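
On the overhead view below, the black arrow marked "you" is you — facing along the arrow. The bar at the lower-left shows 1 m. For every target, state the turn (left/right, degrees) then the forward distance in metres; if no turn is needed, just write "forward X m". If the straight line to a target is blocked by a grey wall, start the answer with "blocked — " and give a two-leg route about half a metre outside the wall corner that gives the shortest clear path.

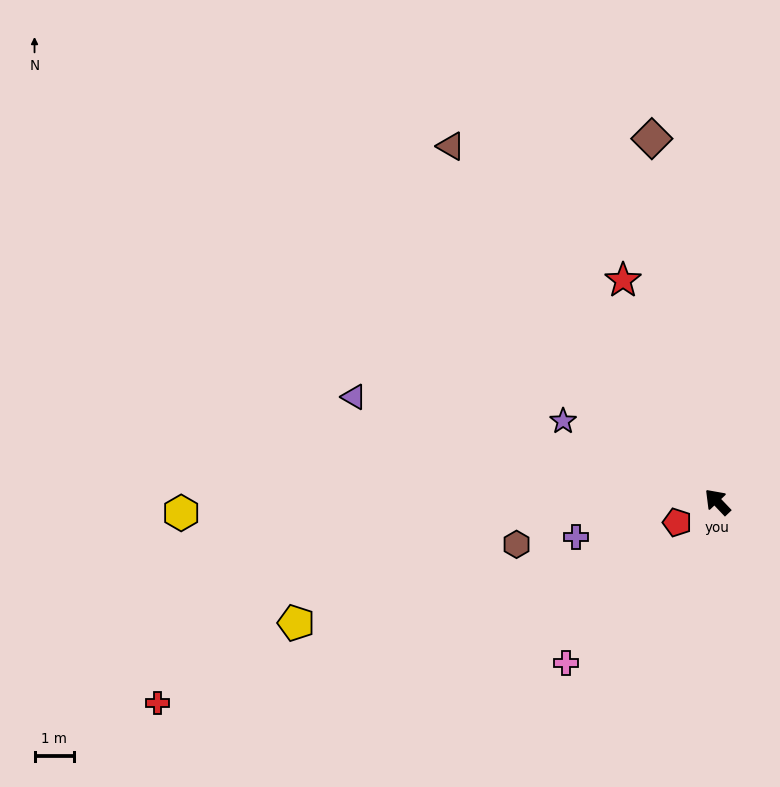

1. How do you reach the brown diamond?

turn right 33°, forward 9.3 m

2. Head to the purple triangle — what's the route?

turn left 30°, forward 9.6 m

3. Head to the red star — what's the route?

turn right 20°, forward 6.1 m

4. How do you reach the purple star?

turn left 19°, forward 4.4 m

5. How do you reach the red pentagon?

turn left 74°, forward 1.1 m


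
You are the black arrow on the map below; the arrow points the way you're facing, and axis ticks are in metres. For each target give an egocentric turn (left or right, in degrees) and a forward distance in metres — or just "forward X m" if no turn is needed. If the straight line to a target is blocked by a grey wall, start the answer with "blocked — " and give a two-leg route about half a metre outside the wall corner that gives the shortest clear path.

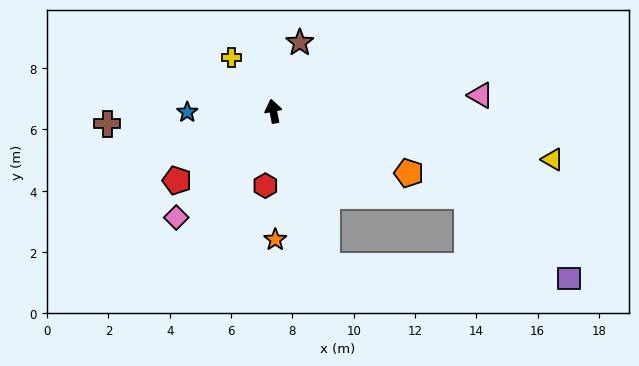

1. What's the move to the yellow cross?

turn left 27°, forward 2.2 m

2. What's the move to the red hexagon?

turn left 163°, forward 2.4 m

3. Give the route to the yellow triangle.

turn right 111°, forward 9.2 m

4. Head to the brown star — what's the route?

turn right 32°, forward 2.4 m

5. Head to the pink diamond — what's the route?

turn left 127°, forward 4.7 m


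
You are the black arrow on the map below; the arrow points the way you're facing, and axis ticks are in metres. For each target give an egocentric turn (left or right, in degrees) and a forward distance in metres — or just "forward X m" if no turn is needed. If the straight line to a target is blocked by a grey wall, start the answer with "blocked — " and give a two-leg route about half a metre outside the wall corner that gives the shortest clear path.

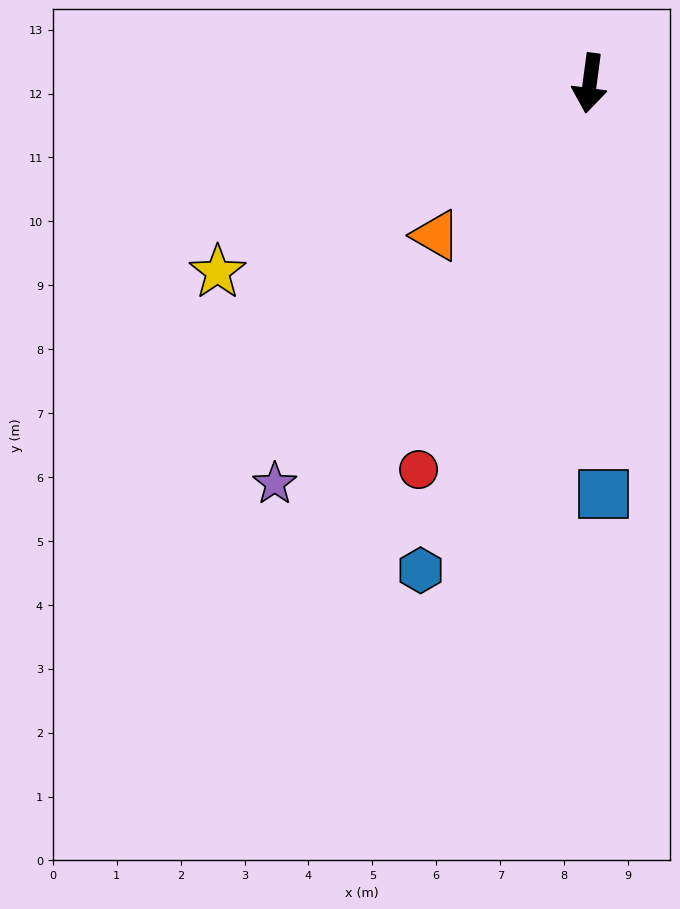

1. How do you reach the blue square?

turn left 9°, forward 6.4 m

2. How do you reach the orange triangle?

turn right 38°, forward 3.4 m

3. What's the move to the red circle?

turn right 16°, forward 6.6 m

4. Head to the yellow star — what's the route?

turn right 56°, forward 6.5 m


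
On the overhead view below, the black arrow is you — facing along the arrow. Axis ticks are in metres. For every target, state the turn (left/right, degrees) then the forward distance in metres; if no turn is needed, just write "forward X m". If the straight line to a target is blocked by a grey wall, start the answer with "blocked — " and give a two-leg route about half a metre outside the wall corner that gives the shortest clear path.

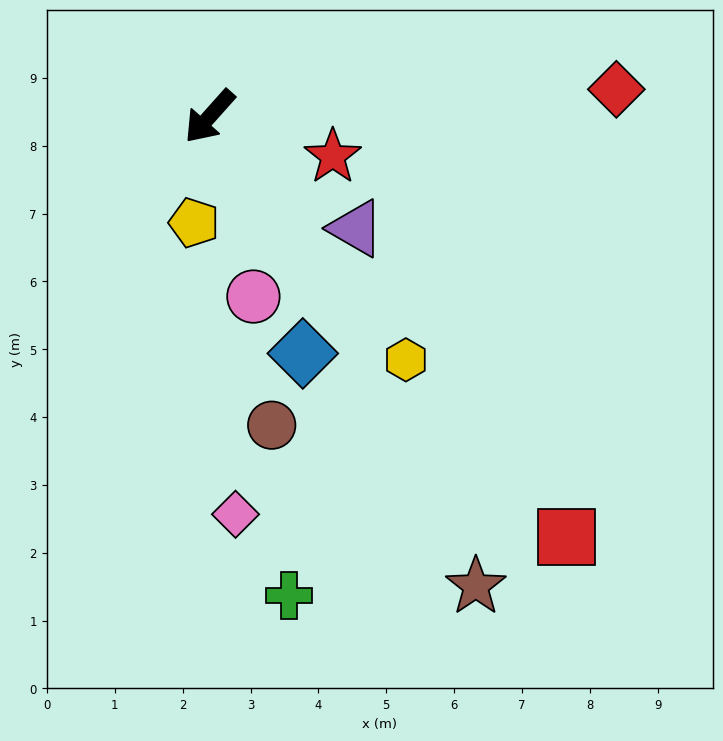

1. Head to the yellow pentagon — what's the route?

turn left 33°, forward 1.6 m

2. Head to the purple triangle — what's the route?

turn left 94°, forward 2.7 m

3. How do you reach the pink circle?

turn left 55°, forward 2.7 m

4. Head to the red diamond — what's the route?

turn left 136°, forward 6.0 m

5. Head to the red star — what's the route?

turn left 114°, forward 1.9 m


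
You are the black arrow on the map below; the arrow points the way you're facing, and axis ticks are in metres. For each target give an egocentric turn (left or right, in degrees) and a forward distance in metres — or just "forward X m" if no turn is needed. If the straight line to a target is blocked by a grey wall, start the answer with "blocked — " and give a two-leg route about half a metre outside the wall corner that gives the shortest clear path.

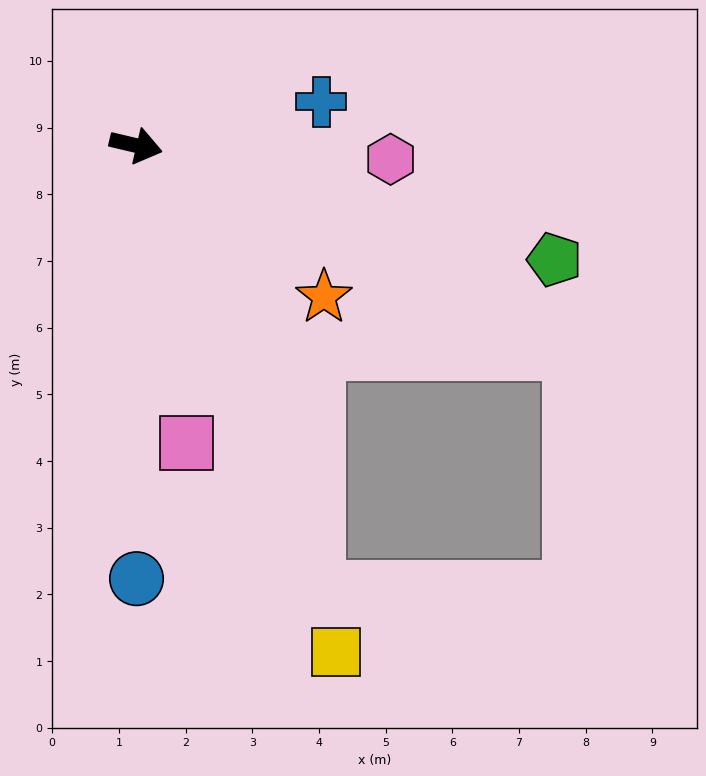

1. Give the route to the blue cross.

turn left 27°, forward 2.9 m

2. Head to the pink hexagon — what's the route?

turn left 10°, forward 3.8 m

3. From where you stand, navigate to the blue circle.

turn right 77°, forward 6.5 m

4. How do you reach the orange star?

turn right 26°, forward 3.6 m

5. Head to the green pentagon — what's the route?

forward 6.5 m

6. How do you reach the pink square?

turn right 67°, forward 4.5 m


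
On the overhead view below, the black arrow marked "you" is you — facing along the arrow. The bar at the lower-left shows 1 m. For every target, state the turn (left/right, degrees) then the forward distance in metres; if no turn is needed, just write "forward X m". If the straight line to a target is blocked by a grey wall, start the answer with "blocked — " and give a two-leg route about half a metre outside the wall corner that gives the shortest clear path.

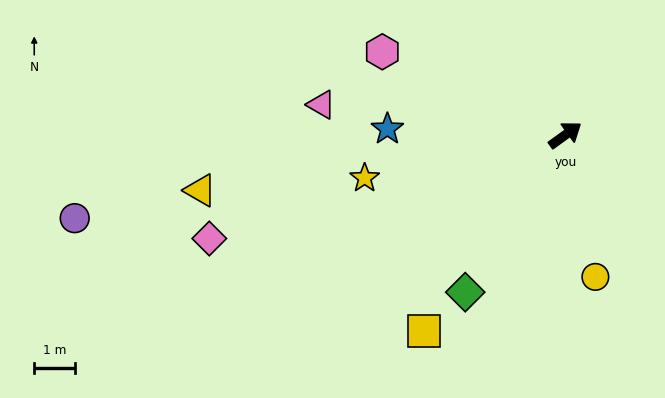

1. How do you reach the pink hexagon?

turn left 120°, forward 4.9 m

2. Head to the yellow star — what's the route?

turn left 156°, forward 5.0 m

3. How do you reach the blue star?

turn left 142°, forward 4.4 m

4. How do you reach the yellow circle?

turn right 114°, forward 3.6 m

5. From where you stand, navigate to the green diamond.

turn right 158°, forward 4.6 m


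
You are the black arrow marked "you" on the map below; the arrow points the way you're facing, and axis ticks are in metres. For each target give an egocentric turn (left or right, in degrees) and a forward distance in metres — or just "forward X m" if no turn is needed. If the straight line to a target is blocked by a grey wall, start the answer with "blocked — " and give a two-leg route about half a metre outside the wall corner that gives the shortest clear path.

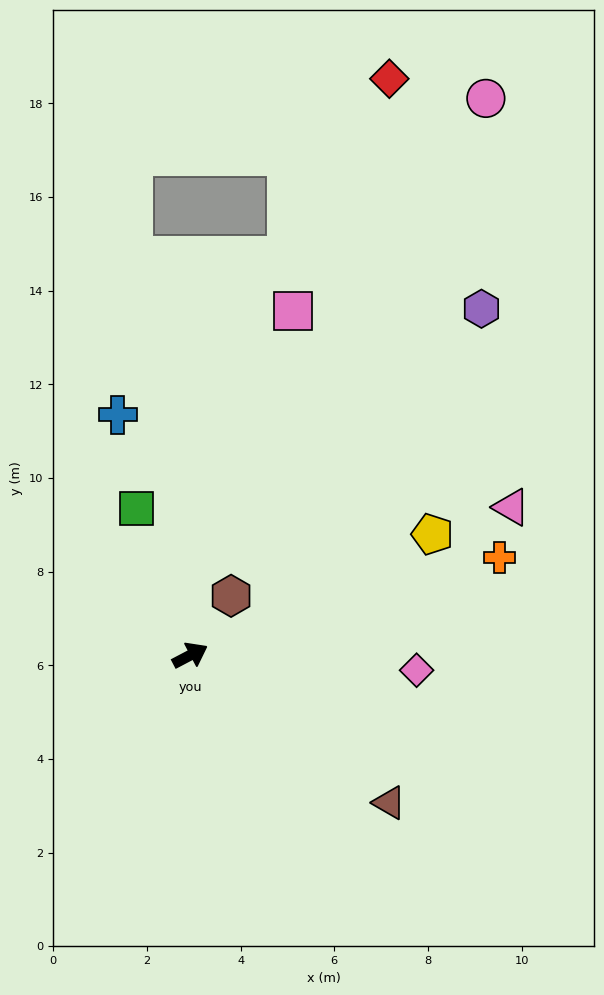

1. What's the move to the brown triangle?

turn right 64°, forward 5.3 m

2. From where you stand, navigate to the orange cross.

turn right 10°, forward 6.9 m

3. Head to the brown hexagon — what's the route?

turn left 28°, forward 1.5 m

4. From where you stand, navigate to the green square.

turn left 82°, forward 3.3 m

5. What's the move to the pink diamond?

turn right 31°, forward 4.8 m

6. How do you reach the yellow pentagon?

forward 5.8 m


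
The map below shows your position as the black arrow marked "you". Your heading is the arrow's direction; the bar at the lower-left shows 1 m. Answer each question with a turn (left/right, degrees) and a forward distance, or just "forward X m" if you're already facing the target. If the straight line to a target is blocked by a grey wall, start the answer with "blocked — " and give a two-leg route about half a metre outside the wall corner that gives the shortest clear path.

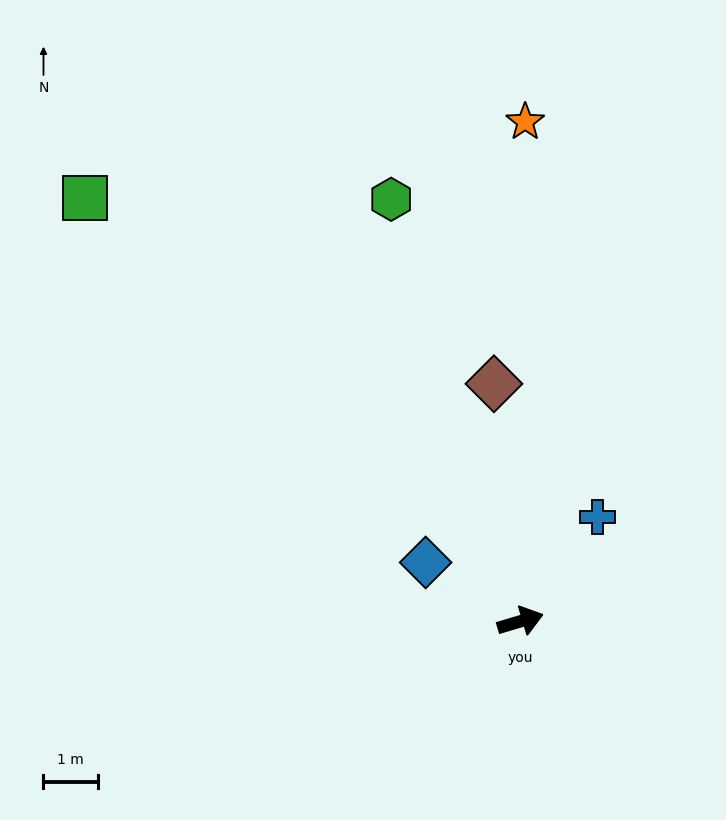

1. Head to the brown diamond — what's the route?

turn left 80°, forward 4.4 m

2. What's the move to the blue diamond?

turn left 132°, forward 2.1 m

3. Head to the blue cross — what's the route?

turn left 37°, forward 2.4 m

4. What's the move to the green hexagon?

turn left 90°, forward 8.2 m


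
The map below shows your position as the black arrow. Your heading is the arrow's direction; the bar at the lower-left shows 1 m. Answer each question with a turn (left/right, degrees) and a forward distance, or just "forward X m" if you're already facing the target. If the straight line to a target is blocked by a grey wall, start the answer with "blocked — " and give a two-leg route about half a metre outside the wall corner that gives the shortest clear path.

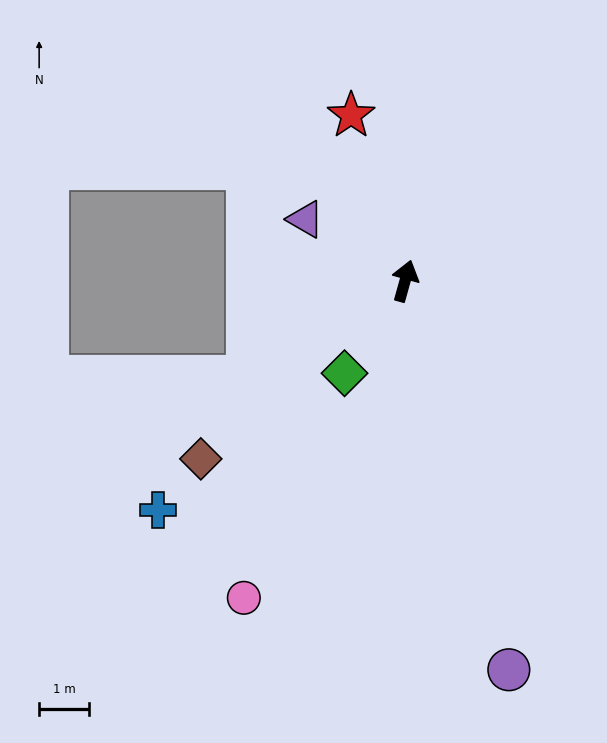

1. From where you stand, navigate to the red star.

turn left 34°, forward 3.5 m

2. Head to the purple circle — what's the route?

turn right 149°, forward 8.1 m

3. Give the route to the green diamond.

turn left 162°, forward 2.2 m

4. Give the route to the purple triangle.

turn left 74°, forward 2.4 m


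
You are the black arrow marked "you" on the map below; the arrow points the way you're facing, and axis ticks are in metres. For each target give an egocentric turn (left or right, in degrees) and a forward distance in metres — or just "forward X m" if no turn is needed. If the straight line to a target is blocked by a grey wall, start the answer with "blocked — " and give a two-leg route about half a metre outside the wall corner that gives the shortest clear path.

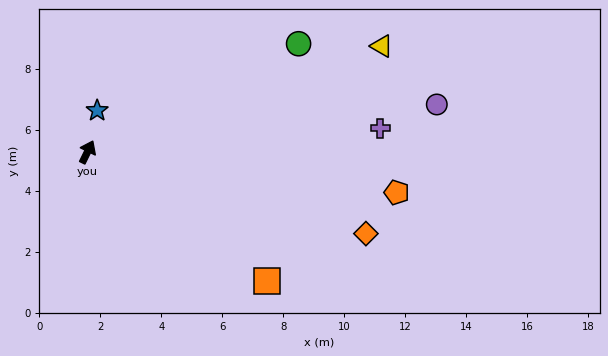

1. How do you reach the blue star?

turn left 13°, forward 1.4 m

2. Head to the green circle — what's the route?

turn right 37°, forward 7.8 m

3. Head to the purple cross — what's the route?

turn right 59°, forward 9.6 m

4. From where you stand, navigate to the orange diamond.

turn right 80°, forward 9.5 m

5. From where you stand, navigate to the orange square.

turn right 100°, forward 7.2 m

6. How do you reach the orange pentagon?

turn right 71°, forward 10.2 m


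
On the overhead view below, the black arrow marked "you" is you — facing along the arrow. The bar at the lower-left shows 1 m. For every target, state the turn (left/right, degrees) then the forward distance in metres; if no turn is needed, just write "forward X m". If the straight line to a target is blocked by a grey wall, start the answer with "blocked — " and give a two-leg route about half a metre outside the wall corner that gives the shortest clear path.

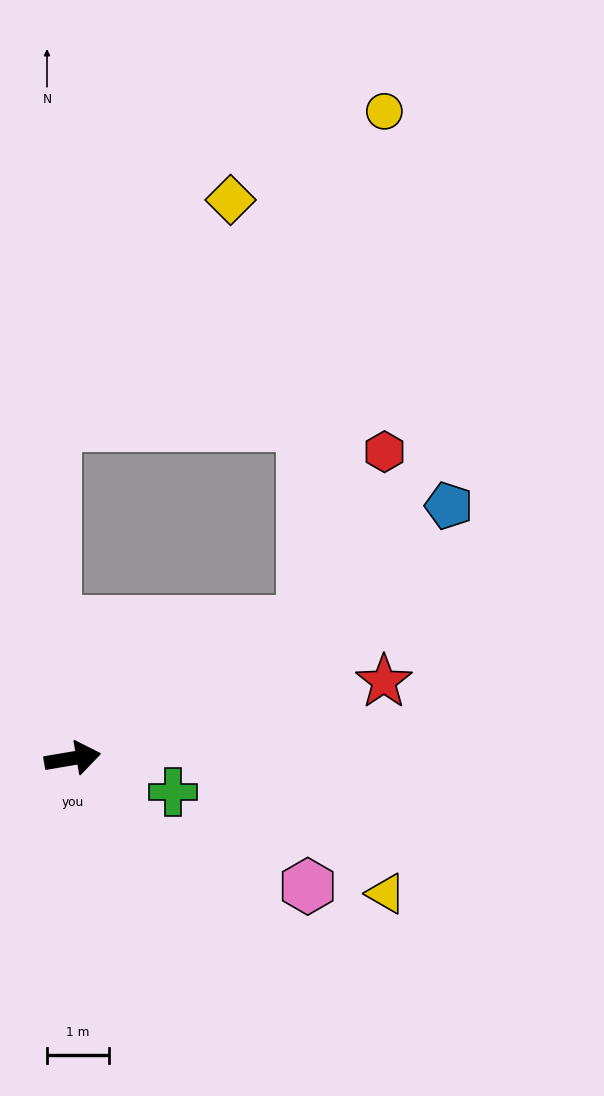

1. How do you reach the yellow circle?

blocked — turn left 21°, forward 4.3 m, then turn left 50°, forward 8.3 m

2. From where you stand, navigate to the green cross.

turn right 28°, forward 1.7 m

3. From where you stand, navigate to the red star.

turn left 4°, forward 5.2 m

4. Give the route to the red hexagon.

blocked — turn left 21°, forward 4.3 m, then turn left 34°, forward 3.0 m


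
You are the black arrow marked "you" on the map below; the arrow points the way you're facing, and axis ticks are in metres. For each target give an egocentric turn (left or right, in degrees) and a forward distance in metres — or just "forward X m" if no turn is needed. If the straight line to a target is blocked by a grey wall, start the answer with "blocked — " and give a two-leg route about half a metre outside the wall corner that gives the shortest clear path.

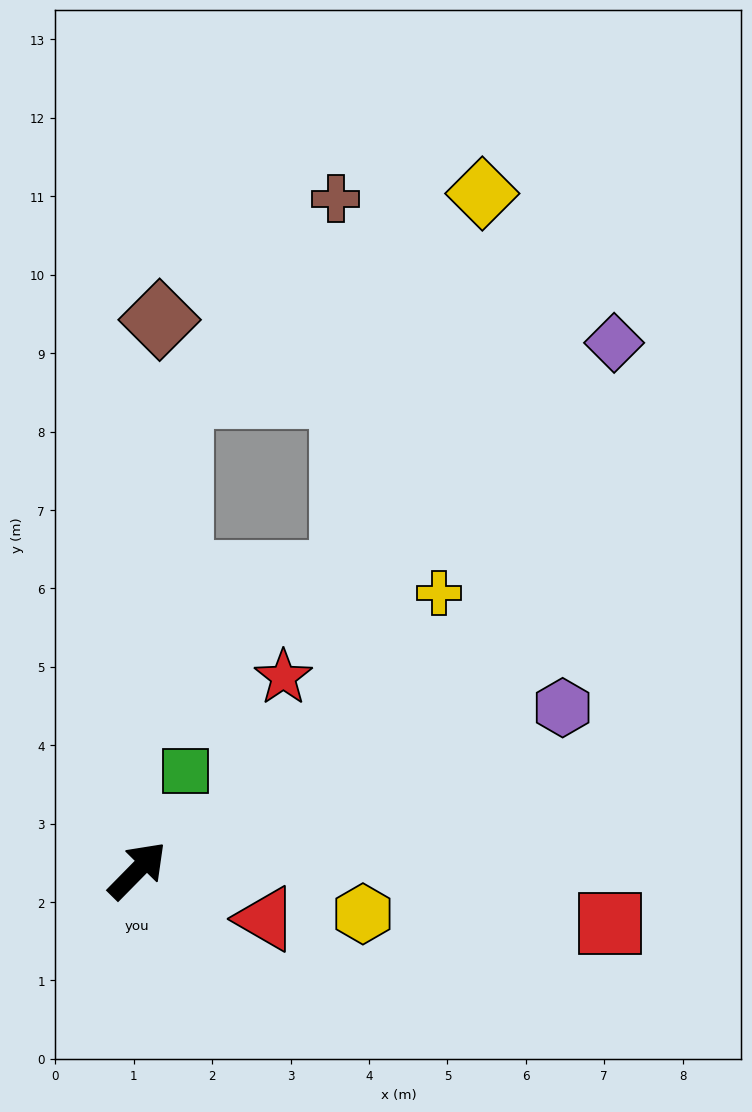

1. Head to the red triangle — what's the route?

turn right 66°, forward 1.7 m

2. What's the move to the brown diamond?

turn left 42°, forward 7.0 m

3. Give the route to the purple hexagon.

turn right 25°, forward 5.8 m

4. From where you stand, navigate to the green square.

turn left 19°, forward 1.4 m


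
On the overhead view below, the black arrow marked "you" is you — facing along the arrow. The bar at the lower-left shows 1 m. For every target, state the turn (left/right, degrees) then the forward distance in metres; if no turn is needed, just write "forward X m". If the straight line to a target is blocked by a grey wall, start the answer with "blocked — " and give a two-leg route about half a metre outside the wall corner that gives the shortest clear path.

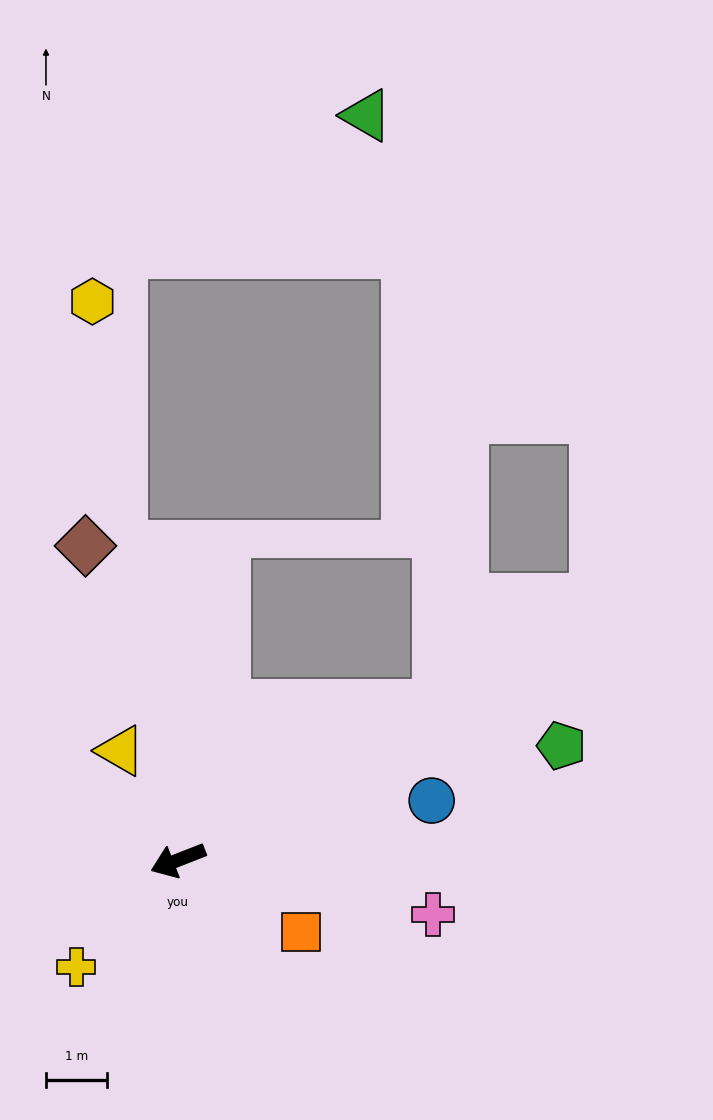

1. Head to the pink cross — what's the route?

turn left 147°, forward 4.3 m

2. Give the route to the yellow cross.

turn left 25°, forward 2.4 m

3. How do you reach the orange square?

turn left 128°, forward 2.4 m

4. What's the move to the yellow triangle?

turn right 84°, forward 2.0 m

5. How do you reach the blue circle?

turn left 172°, forward 4.3 m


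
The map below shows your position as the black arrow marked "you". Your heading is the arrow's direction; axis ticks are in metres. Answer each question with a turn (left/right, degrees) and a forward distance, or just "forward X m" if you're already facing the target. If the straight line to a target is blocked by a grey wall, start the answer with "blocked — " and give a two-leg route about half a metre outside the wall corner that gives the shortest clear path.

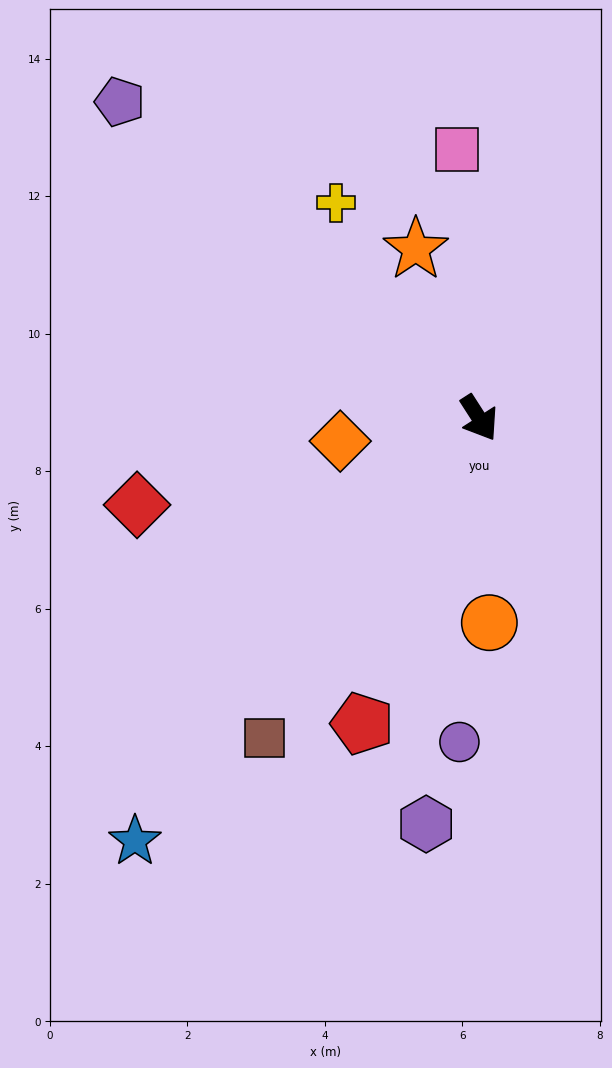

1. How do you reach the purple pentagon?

turn right 164°, forward 7.0 m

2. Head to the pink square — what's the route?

turn left 152°, forward 3.9 m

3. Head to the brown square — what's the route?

turn right 67°, forward 5.6 m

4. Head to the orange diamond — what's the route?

turn right 113°, forward 2.0 m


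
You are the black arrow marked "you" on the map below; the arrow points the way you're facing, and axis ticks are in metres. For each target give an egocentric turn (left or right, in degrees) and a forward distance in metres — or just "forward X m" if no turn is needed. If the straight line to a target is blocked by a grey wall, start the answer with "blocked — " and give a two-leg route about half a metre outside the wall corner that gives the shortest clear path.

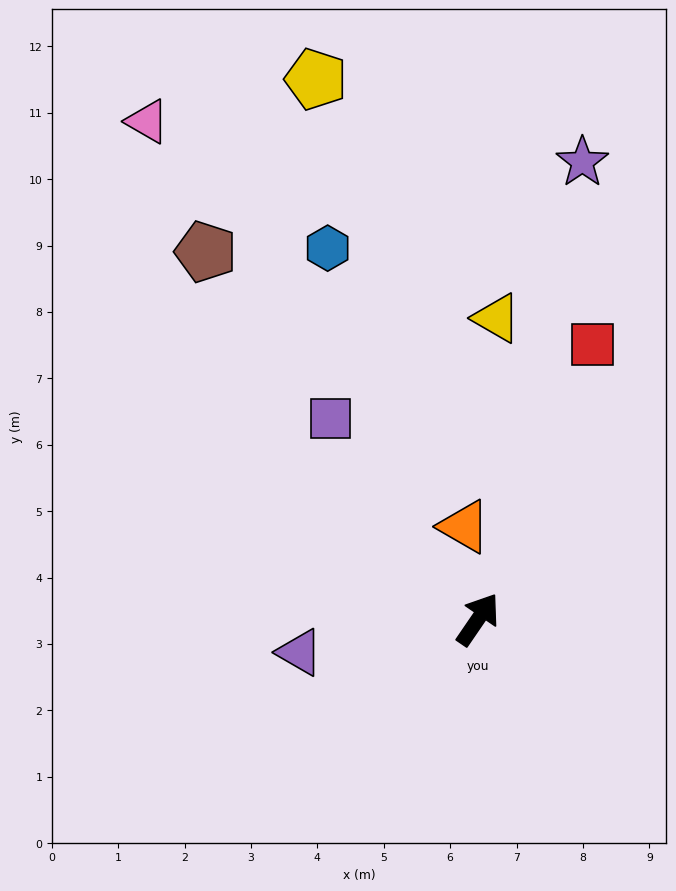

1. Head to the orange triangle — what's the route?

turn left 43°, forward 1.4 m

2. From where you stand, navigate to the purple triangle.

turn left 135°, forward 2.7 m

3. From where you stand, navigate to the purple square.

turn left 71°, forward 3.7 m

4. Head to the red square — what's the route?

turn left 12°, forward 4.5 m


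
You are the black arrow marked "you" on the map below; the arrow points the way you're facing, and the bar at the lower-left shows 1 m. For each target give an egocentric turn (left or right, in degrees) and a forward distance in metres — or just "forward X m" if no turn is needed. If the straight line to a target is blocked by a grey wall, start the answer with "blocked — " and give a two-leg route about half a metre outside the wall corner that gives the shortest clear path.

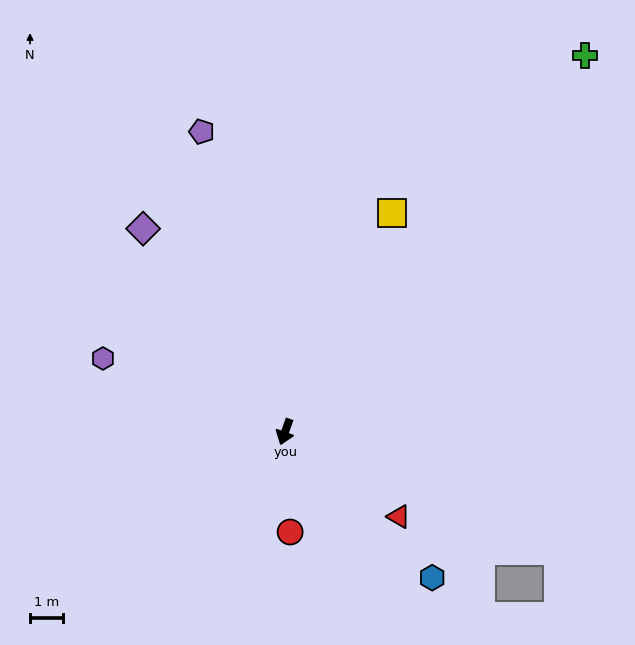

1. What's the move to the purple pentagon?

turn right 145°, forward 9.5 m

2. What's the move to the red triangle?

turn left 73°, forward 4.3 m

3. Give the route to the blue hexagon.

turn left 65°, forward 6.3 m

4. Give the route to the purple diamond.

turn right 126°, forward 7.6 m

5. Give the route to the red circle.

turn left 22°, forward 3.1 m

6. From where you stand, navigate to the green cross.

turn left 161°, forward 14.7 m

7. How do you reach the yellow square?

turn left 173°, forward 7.5 m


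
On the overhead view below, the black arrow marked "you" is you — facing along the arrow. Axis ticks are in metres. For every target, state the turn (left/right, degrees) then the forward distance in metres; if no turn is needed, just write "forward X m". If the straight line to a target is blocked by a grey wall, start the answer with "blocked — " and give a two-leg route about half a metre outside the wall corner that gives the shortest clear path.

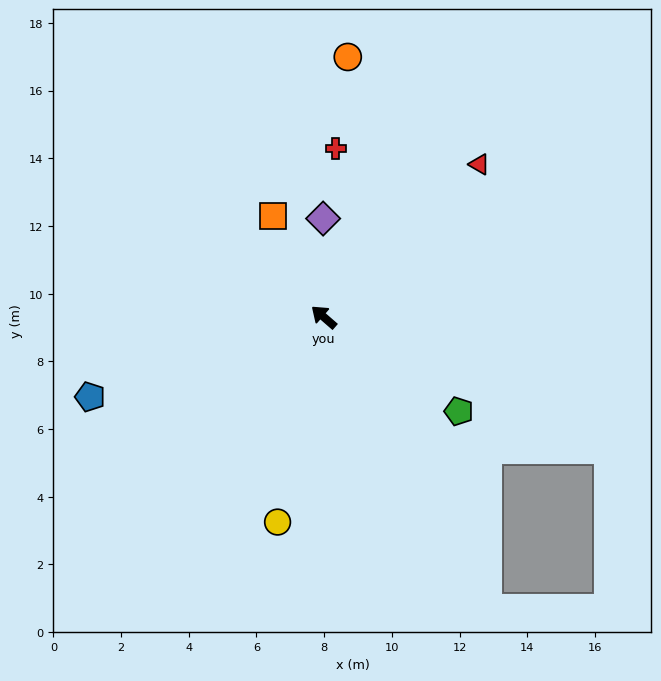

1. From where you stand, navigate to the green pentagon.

turn right 174°, forward 4.9 m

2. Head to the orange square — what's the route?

turn right 22°, forward 3.3 m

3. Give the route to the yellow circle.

turn left 118°, forward 6.2 m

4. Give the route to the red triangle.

turn right 95°, forward 6.4 m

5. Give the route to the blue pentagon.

turn left 60°, forward 7.3 m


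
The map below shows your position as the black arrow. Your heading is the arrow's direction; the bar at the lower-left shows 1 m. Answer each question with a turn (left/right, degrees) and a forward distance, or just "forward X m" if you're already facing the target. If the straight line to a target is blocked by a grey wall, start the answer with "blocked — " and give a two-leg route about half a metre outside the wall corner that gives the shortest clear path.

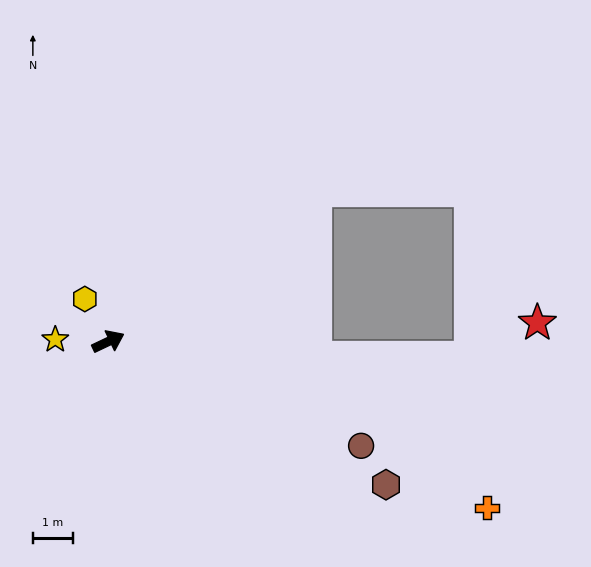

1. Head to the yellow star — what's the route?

turn left 152°, forward 1.3 m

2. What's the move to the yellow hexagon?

turn left 93°, forward 1.2 m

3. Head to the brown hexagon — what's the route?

turn right 53°, forward 7.8 m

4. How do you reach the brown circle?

turn right 48°, forward 6.8 m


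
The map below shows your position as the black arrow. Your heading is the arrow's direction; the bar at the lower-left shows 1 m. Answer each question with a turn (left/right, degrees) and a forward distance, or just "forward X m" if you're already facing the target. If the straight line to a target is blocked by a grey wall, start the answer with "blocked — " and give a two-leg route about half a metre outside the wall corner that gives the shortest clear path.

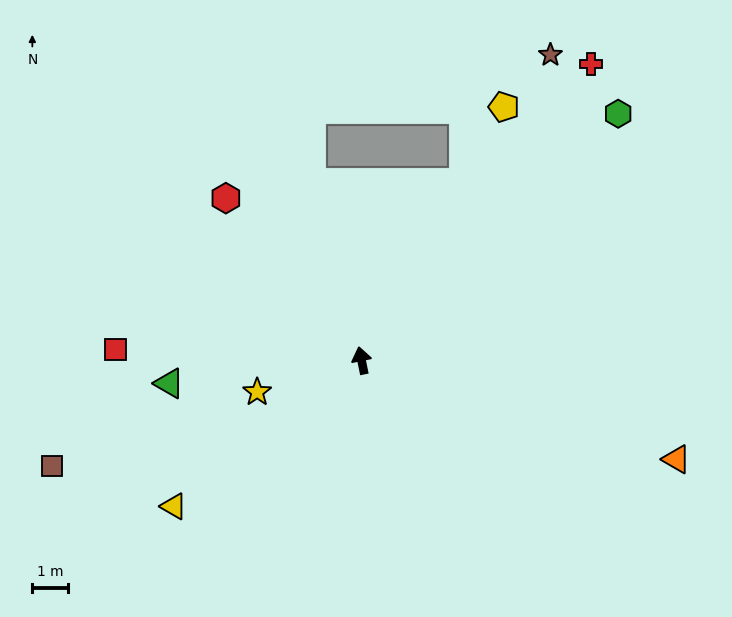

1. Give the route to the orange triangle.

turn right 119°, forward 9.3 m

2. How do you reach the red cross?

turn right 49°, forward 10.5 m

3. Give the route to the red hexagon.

turn left 28°, forward 5.9 m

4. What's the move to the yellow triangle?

turn left 116°, forward 6.7 m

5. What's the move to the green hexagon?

turn right 58°, forward 10.0 m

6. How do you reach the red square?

turn left 76°, forward 6.9 m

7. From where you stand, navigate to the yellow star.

turn left 95°, forward 3.1 m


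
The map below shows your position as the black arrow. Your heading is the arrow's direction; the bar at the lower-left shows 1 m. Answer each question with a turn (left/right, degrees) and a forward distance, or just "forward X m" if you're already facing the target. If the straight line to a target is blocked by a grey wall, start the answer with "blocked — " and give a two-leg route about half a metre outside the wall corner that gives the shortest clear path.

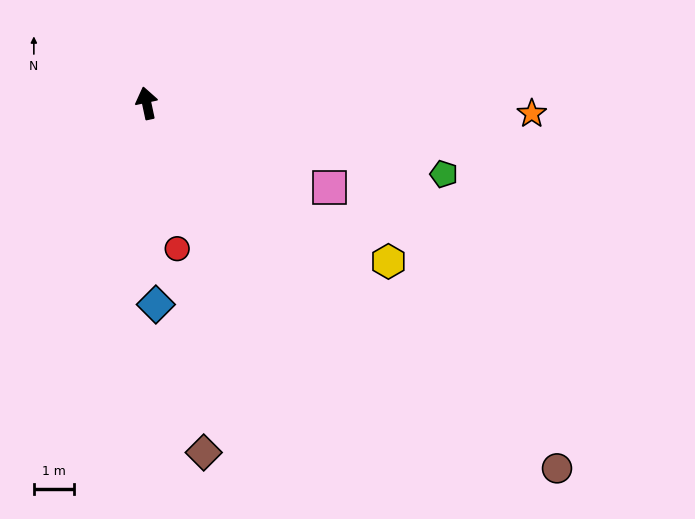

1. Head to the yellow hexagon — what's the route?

turn right 135°, forward 7.2 m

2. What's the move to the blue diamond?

turn left 171°, forward 5.0 m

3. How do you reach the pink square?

turn right 127°, forward 5.0 m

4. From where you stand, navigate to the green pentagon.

turn right 115°, forward 7.6 m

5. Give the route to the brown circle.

turn right 144°, forward 13.7 m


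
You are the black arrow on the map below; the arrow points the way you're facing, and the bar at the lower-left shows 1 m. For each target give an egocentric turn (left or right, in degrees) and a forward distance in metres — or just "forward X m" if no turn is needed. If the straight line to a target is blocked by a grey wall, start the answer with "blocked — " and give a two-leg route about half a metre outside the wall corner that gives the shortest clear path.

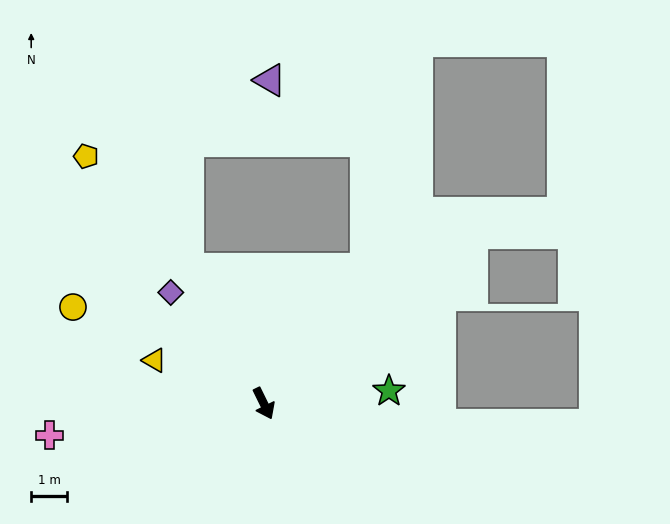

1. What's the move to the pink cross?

turn right 108°, forward 6.0 m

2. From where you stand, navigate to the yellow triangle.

turn right 138°, forward 3.2 m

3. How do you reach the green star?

turn left 70°, forward 3.5 m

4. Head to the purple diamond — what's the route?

turn right 166°, forward 4.0 m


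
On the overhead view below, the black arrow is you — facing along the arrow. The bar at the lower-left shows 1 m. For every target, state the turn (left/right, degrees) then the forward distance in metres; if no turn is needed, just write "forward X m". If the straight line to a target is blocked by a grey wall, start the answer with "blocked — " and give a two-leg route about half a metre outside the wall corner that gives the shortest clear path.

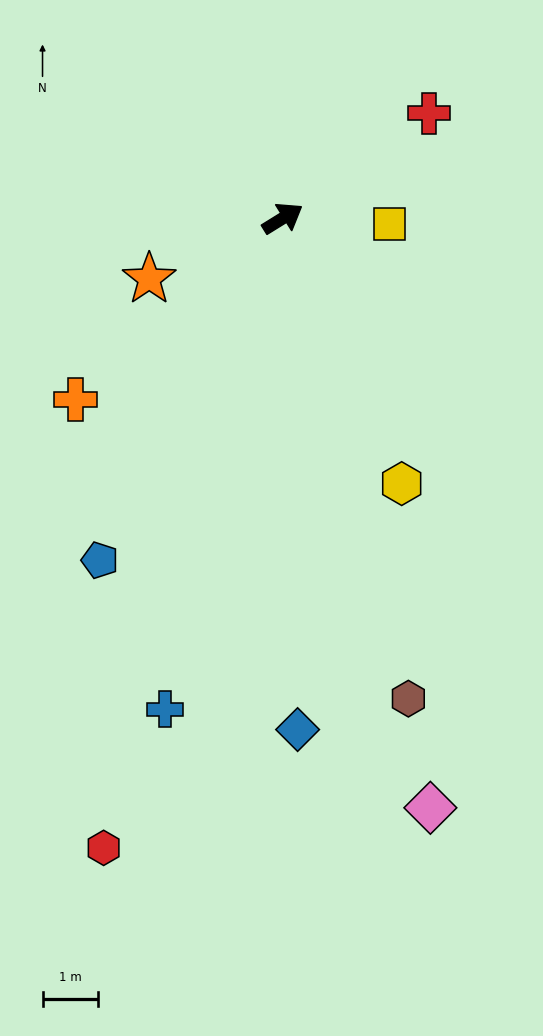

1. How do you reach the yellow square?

turn right 35°, forward 1.9 m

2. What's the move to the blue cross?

turn right 135°, forward 9.1 m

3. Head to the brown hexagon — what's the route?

turn right 107°, forward 9.0 m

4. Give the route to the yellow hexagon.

turn right 98°, forward 5.3 m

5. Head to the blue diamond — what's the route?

turn right 120°, forward 9.3 m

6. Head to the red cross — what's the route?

turn left 4°, forward 3.3 m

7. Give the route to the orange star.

turn left 173°, forward 2.7 m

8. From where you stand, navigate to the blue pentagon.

turn right 150°, forward 7.0 m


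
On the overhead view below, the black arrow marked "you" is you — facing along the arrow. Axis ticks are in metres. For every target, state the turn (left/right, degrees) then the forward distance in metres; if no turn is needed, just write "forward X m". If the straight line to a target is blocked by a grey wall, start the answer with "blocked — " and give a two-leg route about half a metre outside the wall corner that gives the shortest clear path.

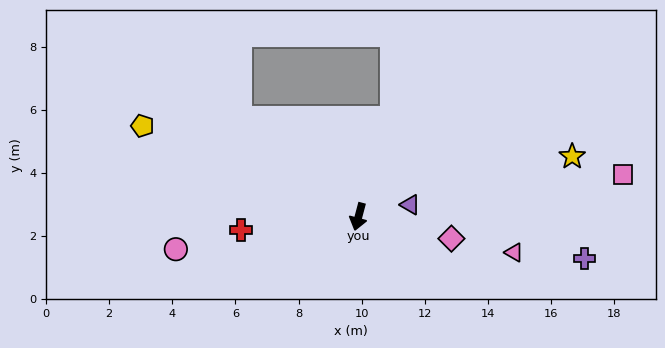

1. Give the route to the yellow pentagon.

turn right 98°, forward 7.4 m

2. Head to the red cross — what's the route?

turn right 69°, forward 3.8 m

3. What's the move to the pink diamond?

turn left 92°, forward 3.0 m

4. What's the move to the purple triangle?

turn left 118°, forward 1.7 m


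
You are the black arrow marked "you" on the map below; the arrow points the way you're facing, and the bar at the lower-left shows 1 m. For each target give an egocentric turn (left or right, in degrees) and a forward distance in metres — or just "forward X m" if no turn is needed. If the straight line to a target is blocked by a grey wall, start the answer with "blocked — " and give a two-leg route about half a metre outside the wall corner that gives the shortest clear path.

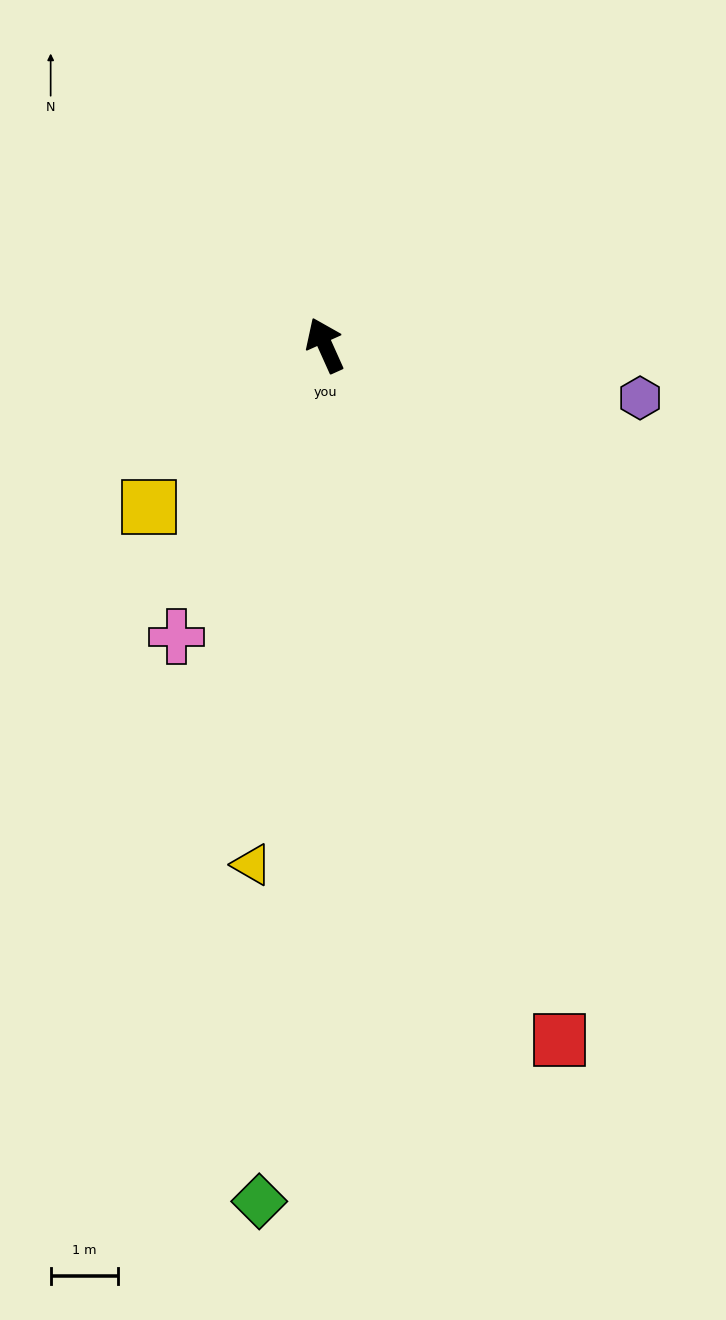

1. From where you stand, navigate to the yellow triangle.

turn left 148°, forward 7.8 m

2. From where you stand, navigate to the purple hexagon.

turn right 124°, forward 4.7 m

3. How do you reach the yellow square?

turn left 108°, forward 3.5 m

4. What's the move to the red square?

turn left 174°, forward 10.9 m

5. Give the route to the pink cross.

turn left 129°, forward 4.9 m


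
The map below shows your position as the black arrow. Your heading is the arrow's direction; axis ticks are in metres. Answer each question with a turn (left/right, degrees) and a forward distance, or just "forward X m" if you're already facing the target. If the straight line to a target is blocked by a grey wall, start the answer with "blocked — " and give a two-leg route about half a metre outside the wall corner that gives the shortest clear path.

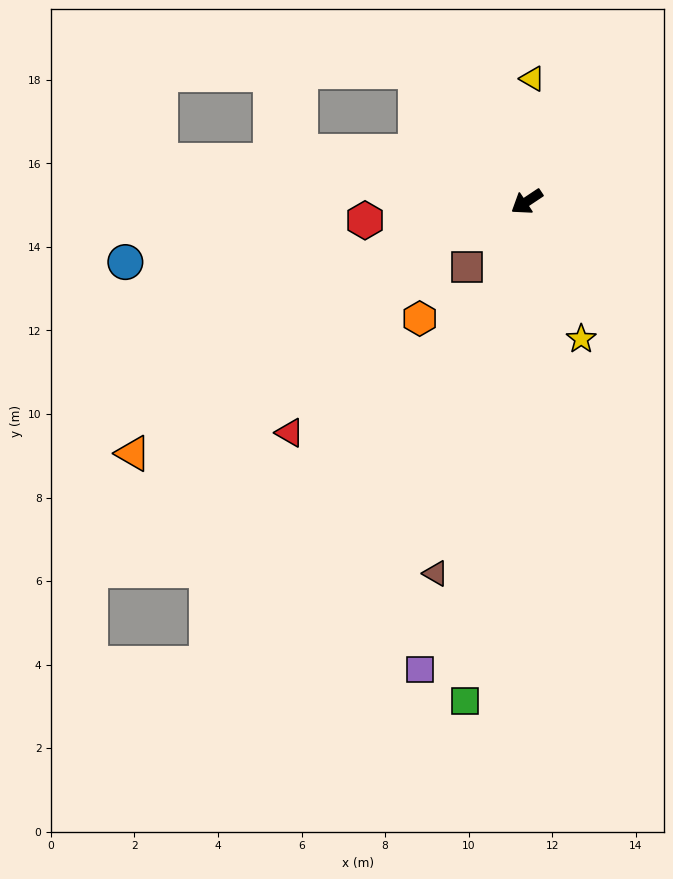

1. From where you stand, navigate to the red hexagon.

turn right 27°, forward 3.9 m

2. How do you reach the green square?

turn left 49°, forward 12.0 m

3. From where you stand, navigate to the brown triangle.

turn left 43°, forward 9.2 m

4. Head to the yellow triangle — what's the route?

turn right 126°, forward 2.9 m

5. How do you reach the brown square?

turn left 14°, forward 2.1 m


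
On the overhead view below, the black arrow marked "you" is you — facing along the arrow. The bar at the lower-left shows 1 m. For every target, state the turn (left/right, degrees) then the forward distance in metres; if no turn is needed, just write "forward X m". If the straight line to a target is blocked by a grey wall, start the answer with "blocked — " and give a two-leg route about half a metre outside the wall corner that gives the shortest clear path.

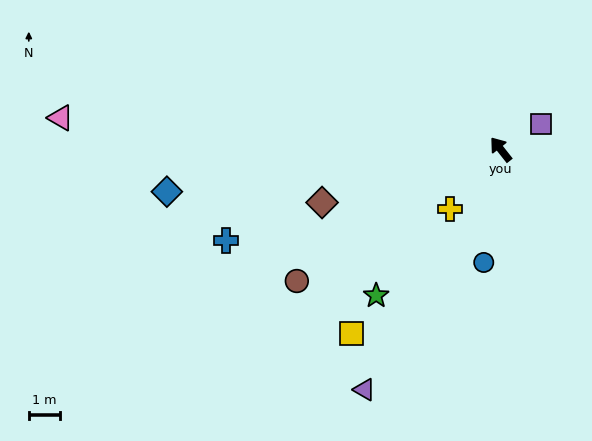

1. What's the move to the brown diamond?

turn left 68°, forward 6.0 m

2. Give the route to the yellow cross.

turn left 102°, forward 2.5 m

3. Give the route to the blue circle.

turn left 133°, forward 3.7 m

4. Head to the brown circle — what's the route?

turn left 85°, forward 7.8 m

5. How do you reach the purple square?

turn right 96°, forward 1.5 m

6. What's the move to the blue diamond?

turn left 59°, forward 10.9 m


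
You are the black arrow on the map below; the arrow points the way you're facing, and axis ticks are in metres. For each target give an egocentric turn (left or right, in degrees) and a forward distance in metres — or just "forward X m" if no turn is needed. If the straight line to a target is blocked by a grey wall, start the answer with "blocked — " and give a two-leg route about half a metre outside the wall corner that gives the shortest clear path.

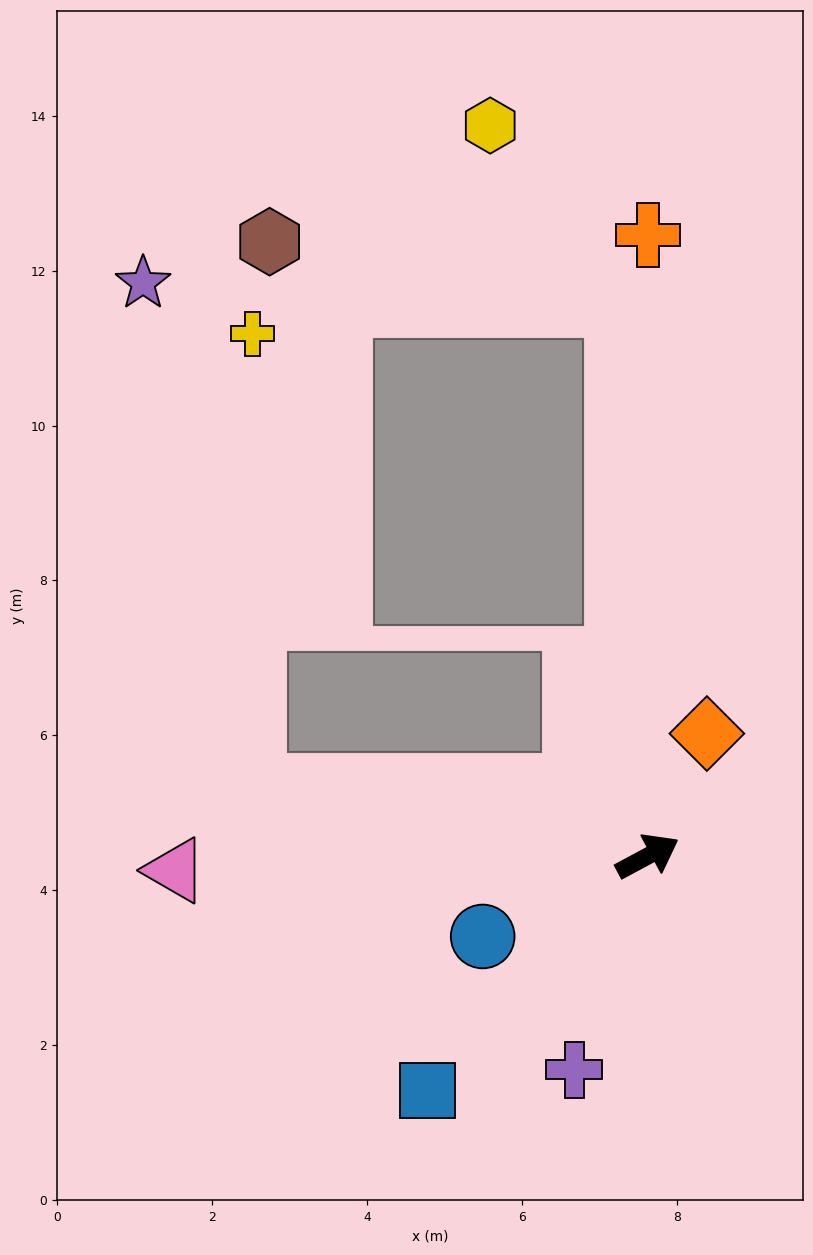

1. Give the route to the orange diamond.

turn left 36°, forward 1.8 m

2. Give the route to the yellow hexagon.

blocked — turn left 65°, forward 7.1 m, then turn left 32°, forward 2.8 m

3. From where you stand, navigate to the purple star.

blocked — turn left 65°, forward 7.1 m, then turn left 84°, forward 6.1 m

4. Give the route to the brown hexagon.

blocked — turn left 65°, forward 7.1 m, then turn left 77°, forward 4.6 m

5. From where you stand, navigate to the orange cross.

turn left 62°, forward 8.0 m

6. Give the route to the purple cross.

turn right 137°, forward 2.9 m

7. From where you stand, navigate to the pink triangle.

turn left 153°, forward 6.1 m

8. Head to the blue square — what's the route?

turn right 161°, forward 4.2 m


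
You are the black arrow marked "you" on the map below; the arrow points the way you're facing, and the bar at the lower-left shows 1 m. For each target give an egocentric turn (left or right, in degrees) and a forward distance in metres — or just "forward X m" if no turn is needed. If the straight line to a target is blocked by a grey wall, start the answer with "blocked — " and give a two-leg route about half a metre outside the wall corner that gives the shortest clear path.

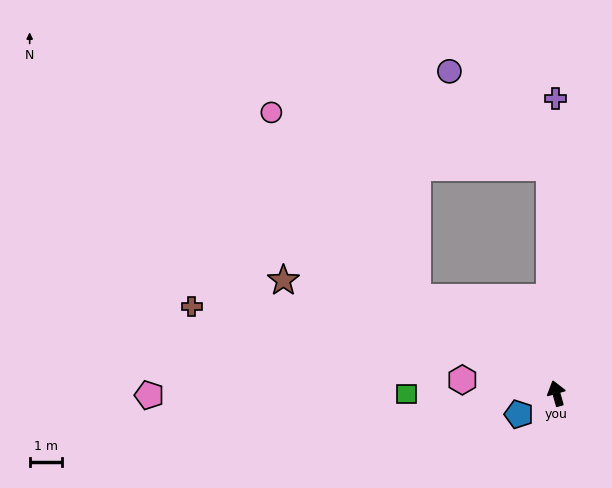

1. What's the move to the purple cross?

turn right 16°, forward 9.0 m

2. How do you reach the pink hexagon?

turn left 66°, forward 2.9 m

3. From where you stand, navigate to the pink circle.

blocked — turn left 40°, forward 5.2 m, then turn right 17°, forward 7.2 m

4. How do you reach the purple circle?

blocked — turn right 14°, forward 6.9 m, then turn left 45°, forward 4.2 m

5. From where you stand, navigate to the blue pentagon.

turn left 103°, forward 1.3 m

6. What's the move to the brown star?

turn left 52°, forward 9.0 m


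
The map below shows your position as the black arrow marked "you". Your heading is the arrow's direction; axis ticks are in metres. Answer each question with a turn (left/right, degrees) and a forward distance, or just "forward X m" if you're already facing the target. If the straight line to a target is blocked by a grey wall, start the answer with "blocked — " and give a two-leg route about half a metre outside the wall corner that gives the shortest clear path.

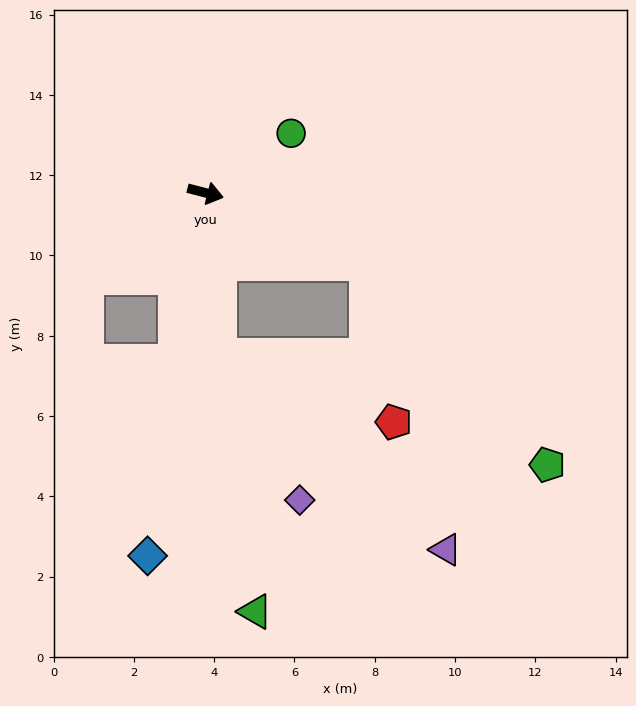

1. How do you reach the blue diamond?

turn right 85°, forward 9.2 m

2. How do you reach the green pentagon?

blocked — turn right 9°, forward 4.4 m, then turn right 24°, forward 6.7 m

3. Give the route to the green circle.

turn left 49°, forward 2.6 m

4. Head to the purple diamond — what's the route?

blocked — turn right 70°, forward 4.1 m, then turn left 23°, forward 4.1 m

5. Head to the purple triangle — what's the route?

blocked — turn right 70°, forward 4.1 m, then turn left 44°, forward 7.4 m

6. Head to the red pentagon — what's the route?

blocked — turn right 9°, forward 4.4 m, then turn right 56°, forward 4.0 m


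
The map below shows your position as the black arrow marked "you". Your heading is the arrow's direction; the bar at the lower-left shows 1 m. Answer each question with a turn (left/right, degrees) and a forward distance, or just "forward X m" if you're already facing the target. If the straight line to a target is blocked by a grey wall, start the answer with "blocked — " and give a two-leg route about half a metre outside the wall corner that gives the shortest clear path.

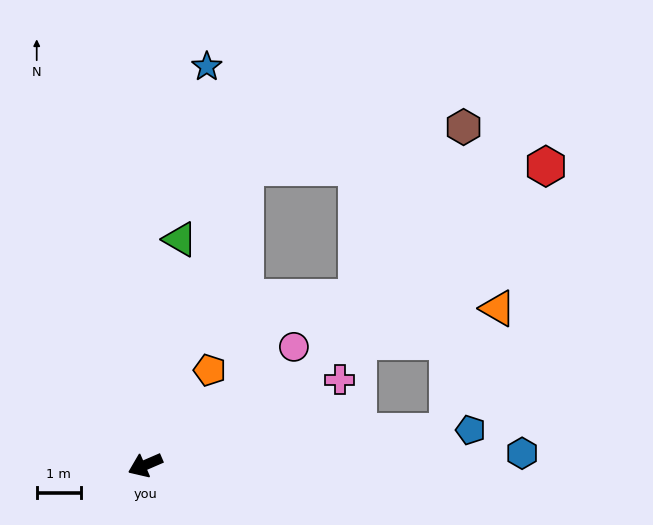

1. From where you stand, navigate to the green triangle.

turn right 122°, forward 5.2 m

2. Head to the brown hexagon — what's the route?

blocked — turn right 132°, forward 7.1 m, then turn right 61°, forward 5.1 m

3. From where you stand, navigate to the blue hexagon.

turn left 158°, forward 8.6 m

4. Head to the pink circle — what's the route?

turn right 165°, forward 4.3 m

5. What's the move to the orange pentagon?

turn right 148°, forward 2.6 m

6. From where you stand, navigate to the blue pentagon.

turn left 163°, forward 7.4 m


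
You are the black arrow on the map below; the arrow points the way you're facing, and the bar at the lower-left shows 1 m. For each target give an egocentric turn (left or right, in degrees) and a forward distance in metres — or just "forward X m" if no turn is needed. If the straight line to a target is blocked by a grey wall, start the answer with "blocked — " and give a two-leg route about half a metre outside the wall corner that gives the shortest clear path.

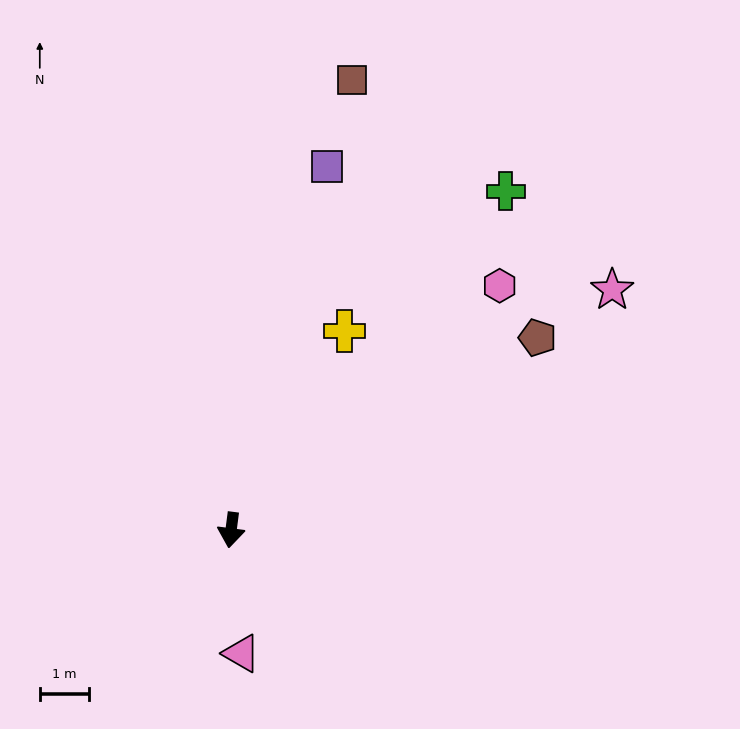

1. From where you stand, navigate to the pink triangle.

turn left 12°, forward 2.5 m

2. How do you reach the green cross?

turn left 148°, forward 8.8 m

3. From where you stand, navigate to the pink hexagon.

turn left 140°, forward 7.4 m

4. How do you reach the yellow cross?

turn left 158°, forward 4.6 m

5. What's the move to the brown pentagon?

turn left 129°, forward 7.3 m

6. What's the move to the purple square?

turn left 173°, forward 7.6 m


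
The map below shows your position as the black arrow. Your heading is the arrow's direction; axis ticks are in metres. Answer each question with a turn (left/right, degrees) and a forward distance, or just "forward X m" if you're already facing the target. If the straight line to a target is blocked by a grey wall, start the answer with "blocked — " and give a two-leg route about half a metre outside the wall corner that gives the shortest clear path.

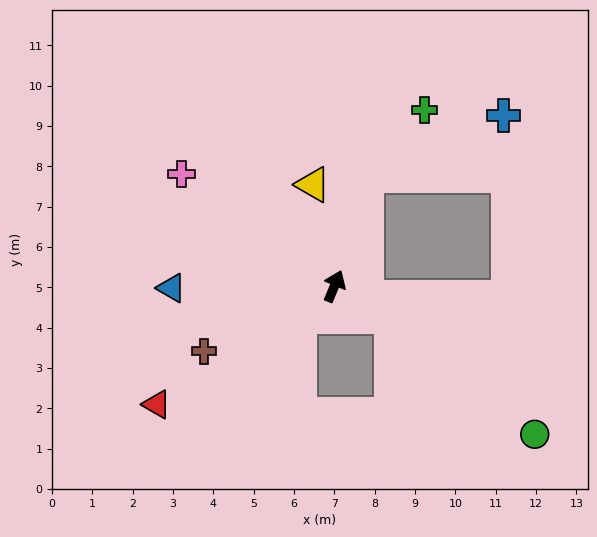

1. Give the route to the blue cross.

blocked — turn left 7°, forward 2.8 m, then turn right 50°, forward 3.7 m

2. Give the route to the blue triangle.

turn left 113°, forward 4.0 m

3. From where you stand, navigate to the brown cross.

turn left 139°, forward 3.6 m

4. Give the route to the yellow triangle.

turn left 35°, forward 2.6 m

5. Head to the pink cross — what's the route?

turn left 77°, forward 4.7 m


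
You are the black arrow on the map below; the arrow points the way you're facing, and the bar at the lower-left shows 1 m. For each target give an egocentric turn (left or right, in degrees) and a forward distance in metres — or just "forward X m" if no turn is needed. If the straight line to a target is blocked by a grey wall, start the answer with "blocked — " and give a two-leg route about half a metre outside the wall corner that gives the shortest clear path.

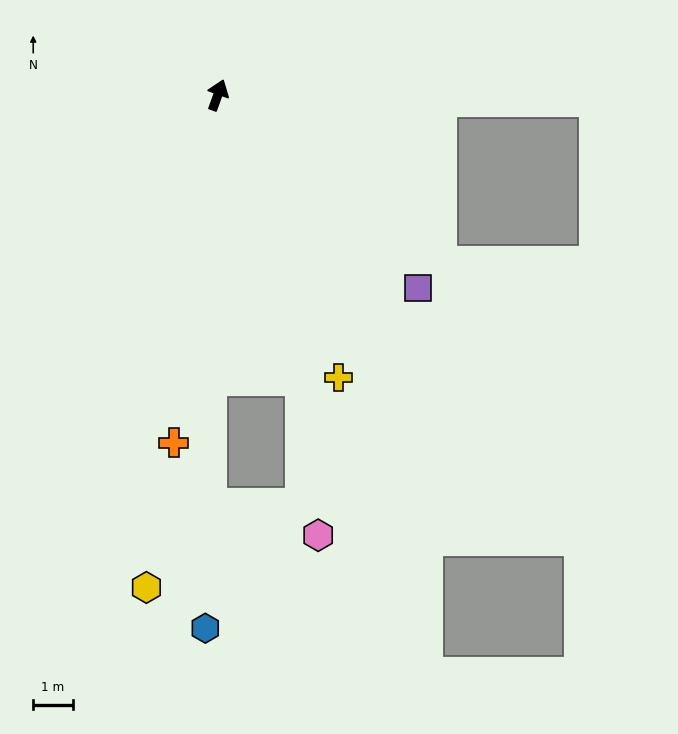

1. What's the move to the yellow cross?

turn right 137°, forward 7.8 m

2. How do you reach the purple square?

turn right 114°, forward 7.1 m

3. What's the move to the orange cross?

turn right 167°, forward 8.9 m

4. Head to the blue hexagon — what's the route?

turn right 162°, forward 13.6 m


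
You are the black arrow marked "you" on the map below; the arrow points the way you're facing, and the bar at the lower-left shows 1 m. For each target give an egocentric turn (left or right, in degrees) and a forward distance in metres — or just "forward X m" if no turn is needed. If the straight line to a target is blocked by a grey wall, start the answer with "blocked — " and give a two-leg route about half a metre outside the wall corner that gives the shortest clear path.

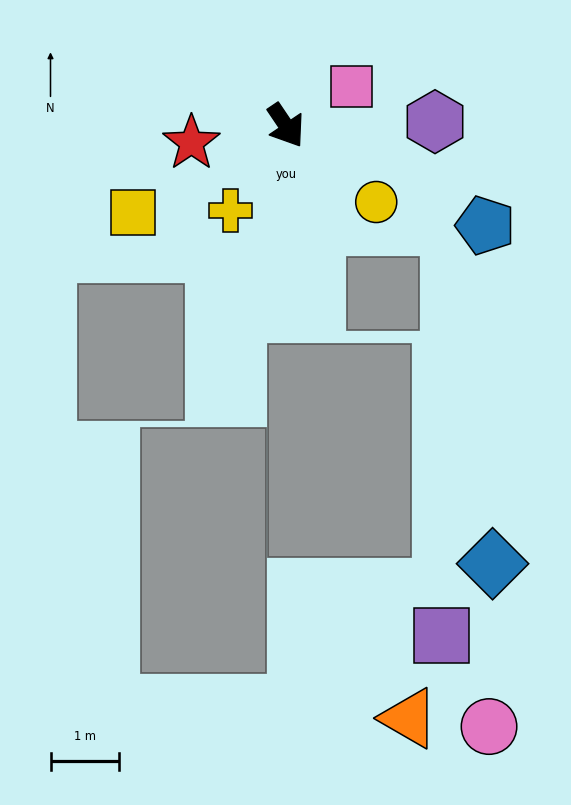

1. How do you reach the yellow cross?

turn right 67°, forward 1.5 m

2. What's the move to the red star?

turn right 114°, forward 1.4 m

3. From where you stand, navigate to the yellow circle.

turn left 16°, forward 1.7 m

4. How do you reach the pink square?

turn left 87°, forward 1.1 m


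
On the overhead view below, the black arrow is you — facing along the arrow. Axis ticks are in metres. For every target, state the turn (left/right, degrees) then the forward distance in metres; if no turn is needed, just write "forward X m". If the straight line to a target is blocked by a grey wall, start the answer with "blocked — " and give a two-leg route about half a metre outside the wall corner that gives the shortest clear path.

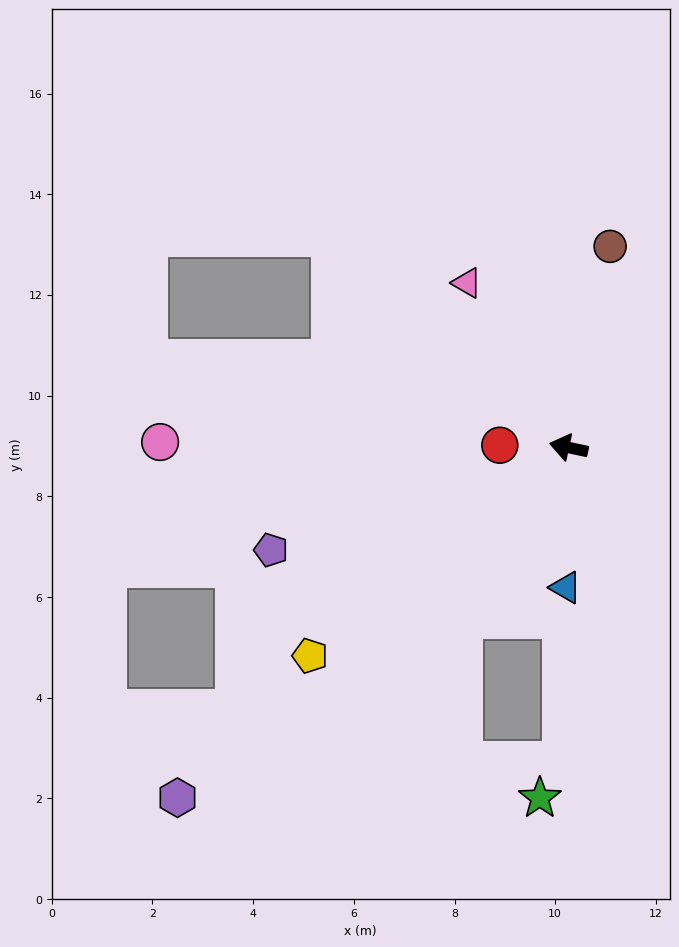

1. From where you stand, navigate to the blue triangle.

turn left 101°, forward 2.8 m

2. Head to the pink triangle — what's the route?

turn right 46°, forward 3.8 m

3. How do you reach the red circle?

turn left 10°, forward 1.4 m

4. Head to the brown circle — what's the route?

turn right 90°, forward 4.1 m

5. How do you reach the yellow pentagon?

turn left 51°, forward 6.6 m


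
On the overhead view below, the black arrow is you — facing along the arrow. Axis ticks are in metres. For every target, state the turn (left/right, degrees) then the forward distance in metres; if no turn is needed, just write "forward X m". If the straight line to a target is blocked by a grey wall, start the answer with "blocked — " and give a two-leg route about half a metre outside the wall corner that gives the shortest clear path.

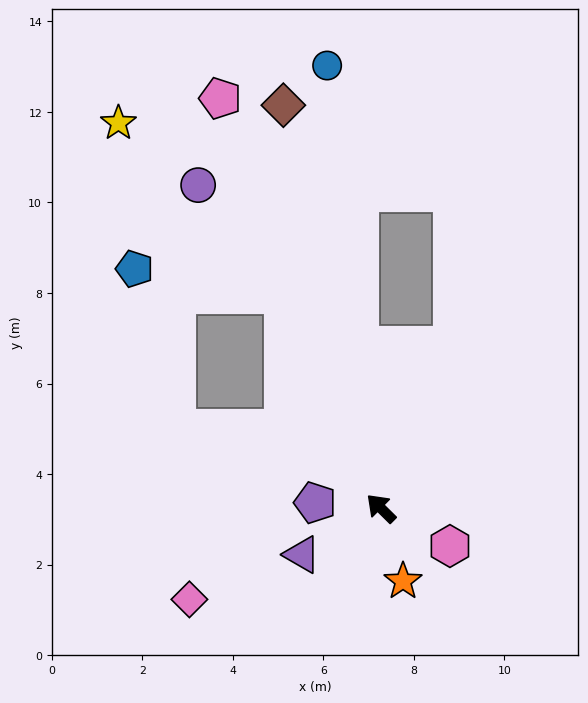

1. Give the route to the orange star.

turn left 152°, forward 1.7 m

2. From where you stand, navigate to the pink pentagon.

turn right 24°, forward 9.7 m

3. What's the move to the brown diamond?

turn right 32°, forward 9.2 m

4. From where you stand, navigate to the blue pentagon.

blocked — turn right 21°, forward 5.2 m, then turn left 56°, forward 3.3 m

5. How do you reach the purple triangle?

turn left 75°, forward 2.0 m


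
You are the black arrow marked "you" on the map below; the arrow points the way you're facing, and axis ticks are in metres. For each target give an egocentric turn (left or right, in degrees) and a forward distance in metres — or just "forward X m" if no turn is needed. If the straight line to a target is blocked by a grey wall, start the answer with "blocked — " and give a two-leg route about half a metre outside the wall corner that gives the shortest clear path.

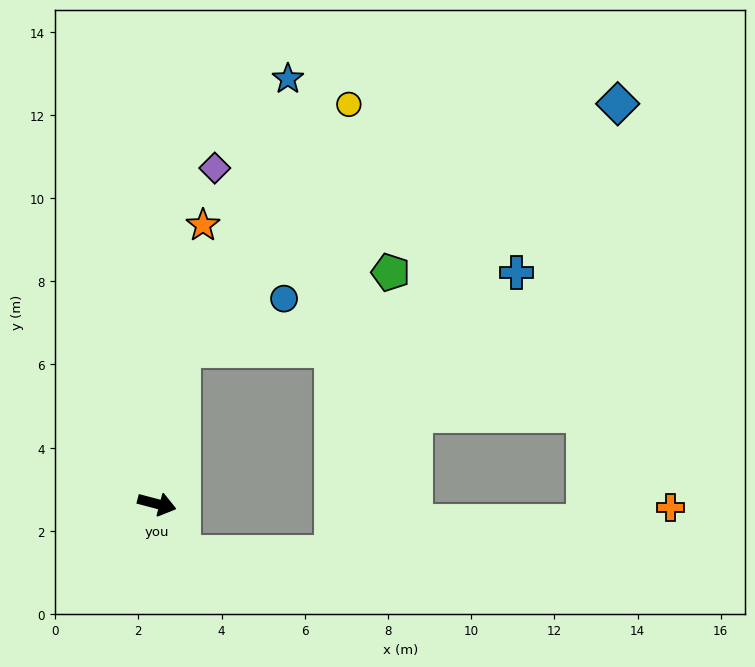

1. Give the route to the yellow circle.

blocked — turn left 95°, forward 3.7 m, then turn right 24°, forward 7.1 m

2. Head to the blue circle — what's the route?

blocked — turn left 95°, forward 3.7 m, then turn right 53°, forward 2.7 m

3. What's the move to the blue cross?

blocked — turn left 95°, forward 3.7 m, then turn right 67°, forward 8.2 m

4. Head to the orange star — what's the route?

turn left 95°, forward 6.8 m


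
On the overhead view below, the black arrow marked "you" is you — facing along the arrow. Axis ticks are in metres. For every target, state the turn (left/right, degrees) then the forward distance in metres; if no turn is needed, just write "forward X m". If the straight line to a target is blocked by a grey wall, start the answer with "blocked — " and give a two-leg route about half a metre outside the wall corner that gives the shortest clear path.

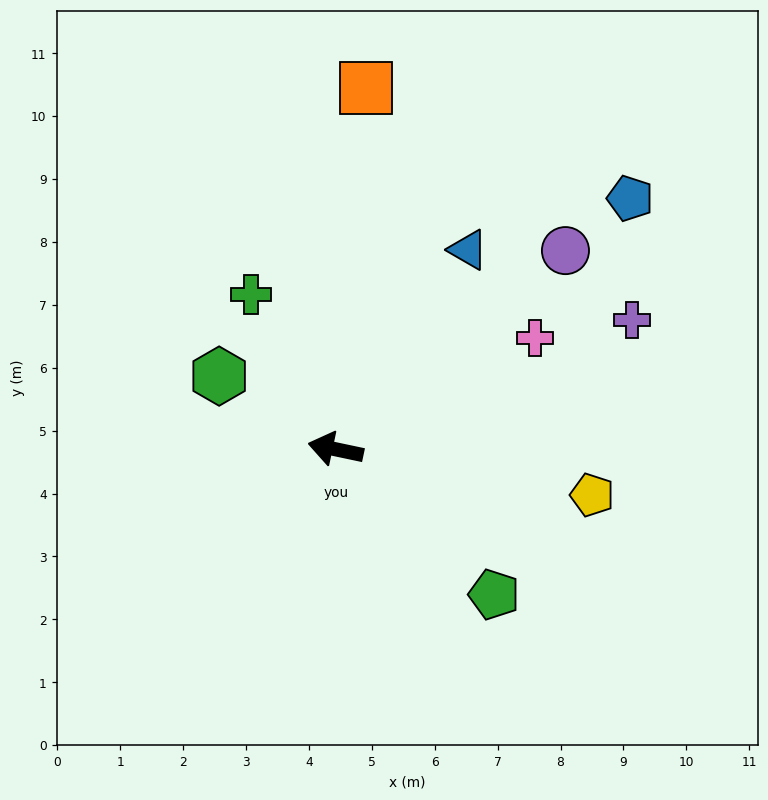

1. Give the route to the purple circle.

turn right 127°, forward 4.8 m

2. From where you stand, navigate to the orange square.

turn right 83°, forward 5.8 m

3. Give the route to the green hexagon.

turn right 20°, forward 2.2 m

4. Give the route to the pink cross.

turn right 139°, forward 3.6 m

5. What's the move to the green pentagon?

turn left 149°, forward 3.4 m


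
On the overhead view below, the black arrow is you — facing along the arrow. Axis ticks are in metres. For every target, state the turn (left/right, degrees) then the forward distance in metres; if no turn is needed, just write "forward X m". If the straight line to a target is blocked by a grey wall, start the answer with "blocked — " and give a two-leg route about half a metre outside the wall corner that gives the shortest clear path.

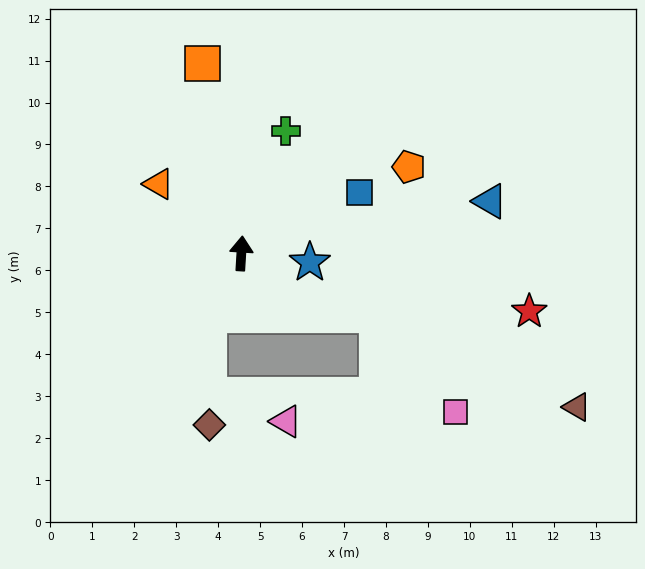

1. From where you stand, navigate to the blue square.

turn right 59°, forward 3.2 m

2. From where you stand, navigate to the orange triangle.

turn left 53°, forward 2.6 m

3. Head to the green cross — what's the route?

turn right 16°, forward 3.1 m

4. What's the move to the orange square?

turn left 15°, forward 4.6 m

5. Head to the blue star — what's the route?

turn right 94°, forward 1.6 m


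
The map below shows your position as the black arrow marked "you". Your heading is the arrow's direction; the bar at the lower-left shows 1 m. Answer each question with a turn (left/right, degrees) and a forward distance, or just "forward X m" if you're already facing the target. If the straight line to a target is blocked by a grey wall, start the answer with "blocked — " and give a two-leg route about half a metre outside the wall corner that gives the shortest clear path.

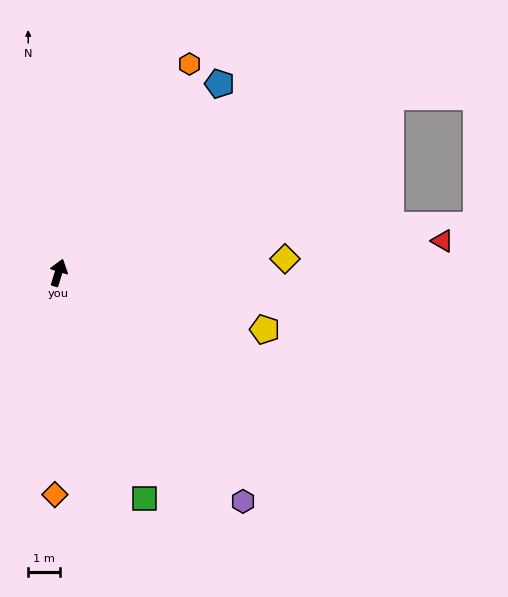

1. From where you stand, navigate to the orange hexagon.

turn right 15°, forward 7.7 m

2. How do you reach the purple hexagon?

turn right 124°, forward 9.2 m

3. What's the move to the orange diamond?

turn right 164°, forward 7.0 m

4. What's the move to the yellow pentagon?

turn right 88°, forward 6.7 m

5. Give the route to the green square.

turn right 142°, forward 7.6 m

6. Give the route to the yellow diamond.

turn right 69°, forward 7.1 m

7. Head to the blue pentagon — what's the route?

turn right 23°, forward 7.8 m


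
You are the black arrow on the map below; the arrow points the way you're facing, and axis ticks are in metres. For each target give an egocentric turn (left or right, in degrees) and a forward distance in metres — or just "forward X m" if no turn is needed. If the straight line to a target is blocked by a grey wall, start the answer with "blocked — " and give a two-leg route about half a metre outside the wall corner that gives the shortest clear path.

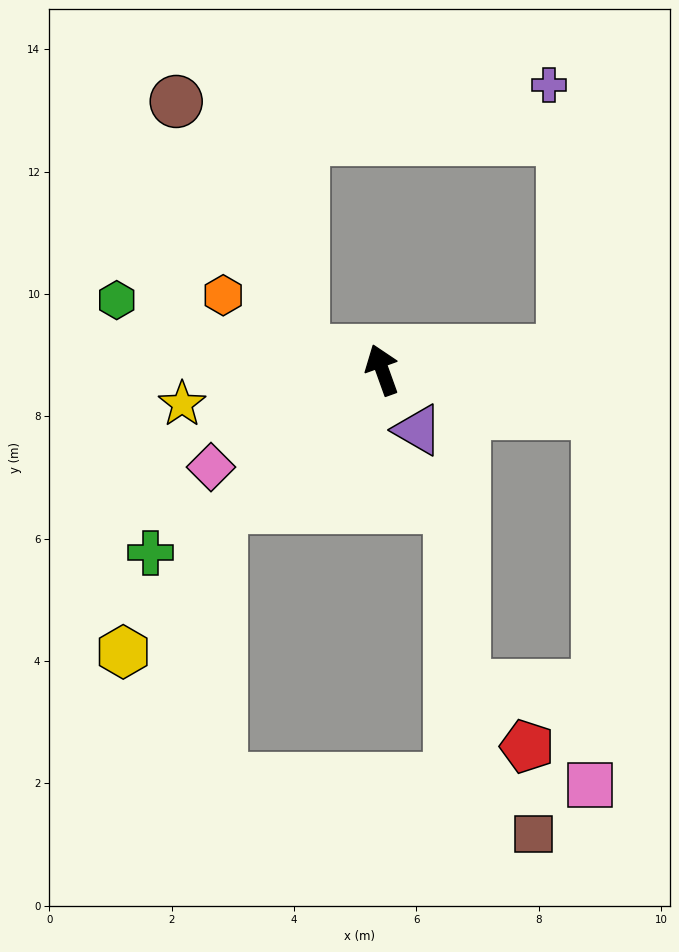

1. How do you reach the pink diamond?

turn left 100°, forward 3.2 m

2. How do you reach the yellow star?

turn left 80°, forward 3.3 m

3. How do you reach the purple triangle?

turn right 169°, forward 1.1 m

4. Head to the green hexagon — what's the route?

turn left 56°, forward 4.5 m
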